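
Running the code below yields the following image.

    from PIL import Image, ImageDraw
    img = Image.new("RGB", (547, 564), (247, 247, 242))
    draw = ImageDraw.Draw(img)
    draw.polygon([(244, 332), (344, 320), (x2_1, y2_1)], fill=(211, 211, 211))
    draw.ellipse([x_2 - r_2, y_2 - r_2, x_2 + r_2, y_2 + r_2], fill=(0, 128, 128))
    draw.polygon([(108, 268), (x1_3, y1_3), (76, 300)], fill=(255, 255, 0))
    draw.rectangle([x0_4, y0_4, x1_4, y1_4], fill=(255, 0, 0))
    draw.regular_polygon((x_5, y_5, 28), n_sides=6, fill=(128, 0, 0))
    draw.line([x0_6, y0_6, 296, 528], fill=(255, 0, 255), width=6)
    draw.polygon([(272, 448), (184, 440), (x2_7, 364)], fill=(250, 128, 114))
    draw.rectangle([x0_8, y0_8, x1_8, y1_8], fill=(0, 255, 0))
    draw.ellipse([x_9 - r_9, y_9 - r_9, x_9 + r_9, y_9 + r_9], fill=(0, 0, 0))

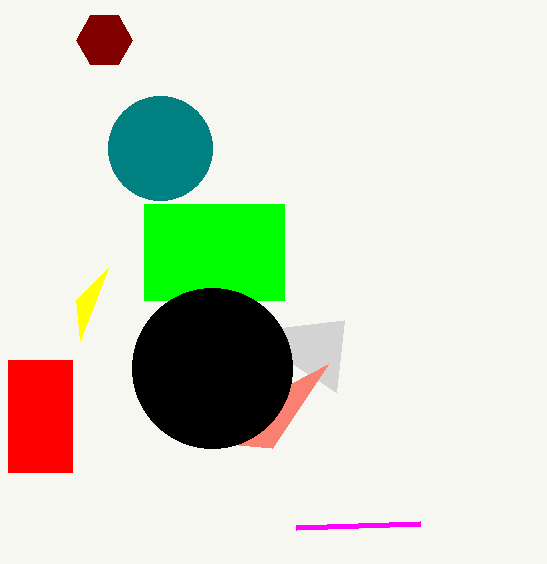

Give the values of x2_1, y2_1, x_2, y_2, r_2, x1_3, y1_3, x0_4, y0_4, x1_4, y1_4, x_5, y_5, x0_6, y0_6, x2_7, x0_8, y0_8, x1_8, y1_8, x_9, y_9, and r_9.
x2_1 = 336, y2_1 = 392, x_2 = 160, y_2 = 148, r_2 = 52, x1_3 = 80, y1_3 = 340, x0_4 = 8, y0_4 = 360, x1_4 = 72, y1_4 = 472, x_5 = 104, y_5 = 40, x0_6 = 420, y0_6 = 524, x2_7 = 328, x0_8 = 144, y0_8 = 204, x1_8 = 284, y1_8 = 300, x_9 = 212, y_9 = 368, r_9 = 80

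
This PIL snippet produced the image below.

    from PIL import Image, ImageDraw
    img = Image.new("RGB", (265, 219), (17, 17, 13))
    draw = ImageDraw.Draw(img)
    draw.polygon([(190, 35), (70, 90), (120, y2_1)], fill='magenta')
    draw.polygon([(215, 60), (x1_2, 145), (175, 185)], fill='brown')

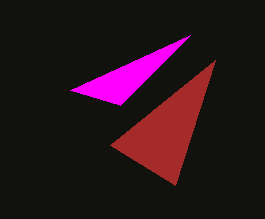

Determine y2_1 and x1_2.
y2_1 = 105; x1_2 = 110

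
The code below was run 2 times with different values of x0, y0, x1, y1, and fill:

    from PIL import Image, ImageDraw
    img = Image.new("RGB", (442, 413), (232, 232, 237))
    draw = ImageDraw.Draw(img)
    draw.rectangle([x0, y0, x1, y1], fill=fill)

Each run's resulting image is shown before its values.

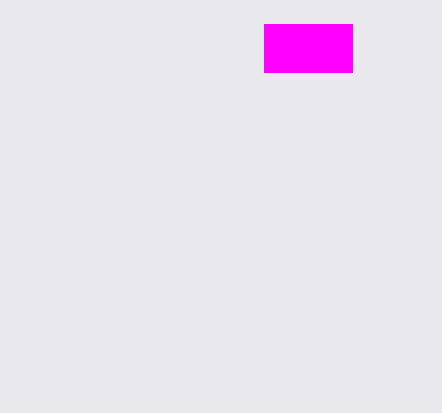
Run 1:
x0 = 264
y0 = 24
x1 = 352
y1 = 72
fill = 'magenta'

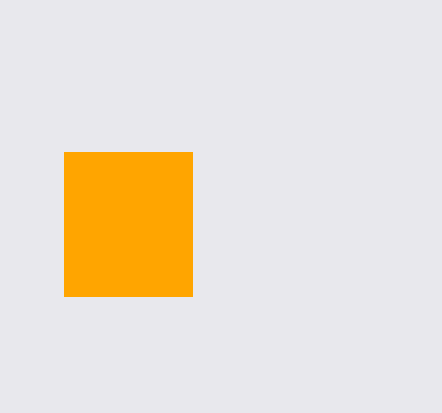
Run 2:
x0 = 64
y0 = 152
x1 = 192
y1 = 296
fill = 'orange'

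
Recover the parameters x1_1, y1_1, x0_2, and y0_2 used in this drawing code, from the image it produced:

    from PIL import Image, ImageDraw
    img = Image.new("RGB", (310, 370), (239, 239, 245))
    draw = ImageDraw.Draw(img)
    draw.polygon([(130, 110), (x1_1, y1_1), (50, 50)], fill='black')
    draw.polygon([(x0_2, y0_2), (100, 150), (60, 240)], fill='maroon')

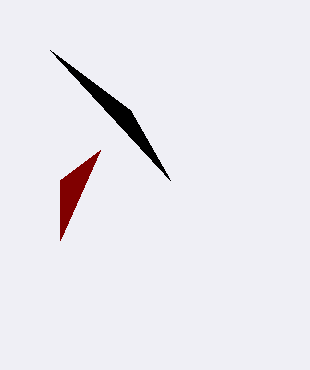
x1_1 = 170; y1_1 = 180; x0_2 = 60; y0_2 = 180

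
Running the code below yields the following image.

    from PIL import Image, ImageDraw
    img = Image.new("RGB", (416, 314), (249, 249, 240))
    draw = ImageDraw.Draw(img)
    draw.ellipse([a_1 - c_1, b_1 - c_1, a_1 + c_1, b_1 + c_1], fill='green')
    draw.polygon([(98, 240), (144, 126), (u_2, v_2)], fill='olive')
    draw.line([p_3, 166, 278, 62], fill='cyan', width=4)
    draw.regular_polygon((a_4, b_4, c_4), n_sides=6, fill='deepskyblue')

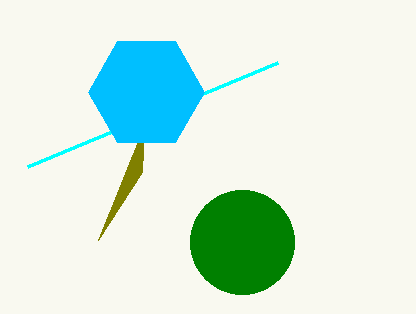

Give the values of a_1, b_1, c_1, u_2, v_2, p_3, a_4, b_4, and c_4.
a_1 = 242
b_1 = 242
c_1 = 52
u_2 = 142
v_2 = 172
p_3 = 28
a_4 = 146
b_4 = 92
c_4 = 58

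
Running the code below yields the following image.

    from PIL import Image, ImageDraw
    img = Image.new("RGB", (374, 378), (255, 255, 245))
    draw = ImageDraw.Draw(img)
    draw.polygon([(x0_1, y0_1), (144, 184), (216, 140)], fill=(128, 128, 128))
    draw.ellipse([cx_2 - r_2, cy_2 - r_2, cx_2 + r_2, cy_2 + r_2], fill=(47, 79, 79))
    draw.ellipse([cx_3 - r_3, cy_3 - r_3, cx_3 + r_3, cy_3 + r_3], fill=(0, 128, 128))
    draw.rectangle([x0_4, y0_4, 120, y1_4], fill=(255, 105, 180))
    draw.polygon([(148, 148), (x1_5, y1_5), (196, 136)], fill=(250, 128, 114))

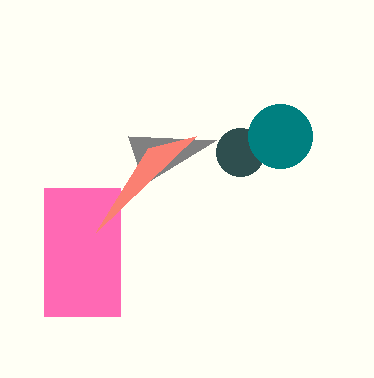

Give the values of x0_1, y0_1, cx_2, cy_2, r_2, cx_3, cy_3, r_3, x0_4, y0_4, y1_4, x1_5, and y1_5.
x0_1 = 128; y0_1 = 136; cx_2 = 240; cy_2 = 152; r_2 = 24; cx_3 = 280; cy_3 = 136; r_3 = 32; x0_4 = 44; y0_4 = 188; y1_4 = 316; x1_5 = 96; y1_5 = 232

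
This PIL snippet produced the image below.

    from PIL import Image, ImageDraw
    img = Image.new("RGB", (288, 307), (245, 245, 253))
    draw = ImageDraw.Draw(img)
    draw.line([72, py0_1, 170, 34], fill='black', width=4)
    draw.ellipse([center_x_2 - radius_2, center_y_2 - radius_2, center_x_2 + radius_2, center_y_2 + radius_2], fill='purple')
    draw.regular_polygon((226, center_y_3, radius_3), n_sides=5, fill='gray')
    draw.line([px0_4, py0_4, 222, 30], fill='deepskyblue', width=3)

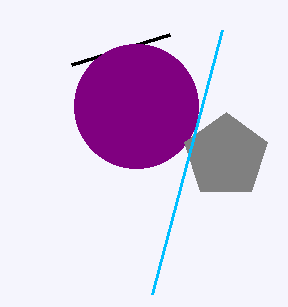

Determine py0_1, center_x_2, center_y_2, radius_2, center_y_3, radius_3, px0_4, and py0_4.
py0_1 = 64; center_x_2 = 136; center_y_2 = 106; radius_2 = 62; center_y_3 = 156; radius_3 = 44; px0_4 = 152; py0_4 = 294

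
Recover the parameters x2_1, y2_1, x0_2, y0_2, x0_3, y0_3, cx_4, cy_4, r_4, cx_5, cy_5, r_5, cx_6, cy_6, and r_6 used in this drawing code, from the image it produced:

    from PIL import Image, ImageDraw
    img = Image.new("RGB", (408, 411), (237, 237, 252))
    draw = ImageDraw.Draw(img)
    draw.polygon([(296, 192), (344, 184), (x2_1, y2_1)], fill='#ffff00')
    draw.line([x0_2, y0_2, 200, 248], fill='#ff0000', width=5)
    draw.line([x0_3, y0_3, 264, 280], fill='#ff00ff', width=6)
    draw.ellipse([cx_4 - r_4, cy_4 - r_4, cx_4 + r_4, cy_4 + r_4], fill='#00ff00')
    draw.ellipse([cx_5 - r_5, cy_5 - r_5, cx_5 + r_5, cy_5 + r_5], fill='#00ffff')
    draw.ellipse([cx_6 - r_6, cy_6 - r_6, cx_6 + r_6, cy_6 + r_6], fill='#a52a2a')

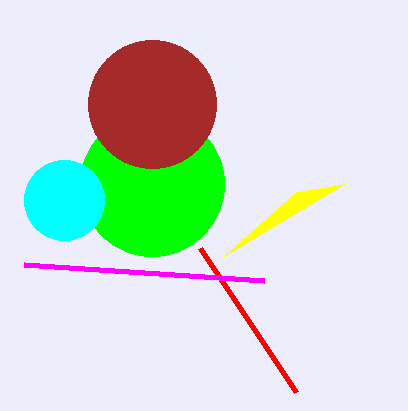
x2_1 = 224; y2_1 = 256; x0_2 = 296; y0_2 = 392; x0_3 = 24; y0_3 = 264; cx_4 = 152; cy_4 = 184; r_4 = 72; cx_5 = 64; cy_5 = 200; r_5 = 40; cx_6 = 152; cy_6 = 104; r_6 = 64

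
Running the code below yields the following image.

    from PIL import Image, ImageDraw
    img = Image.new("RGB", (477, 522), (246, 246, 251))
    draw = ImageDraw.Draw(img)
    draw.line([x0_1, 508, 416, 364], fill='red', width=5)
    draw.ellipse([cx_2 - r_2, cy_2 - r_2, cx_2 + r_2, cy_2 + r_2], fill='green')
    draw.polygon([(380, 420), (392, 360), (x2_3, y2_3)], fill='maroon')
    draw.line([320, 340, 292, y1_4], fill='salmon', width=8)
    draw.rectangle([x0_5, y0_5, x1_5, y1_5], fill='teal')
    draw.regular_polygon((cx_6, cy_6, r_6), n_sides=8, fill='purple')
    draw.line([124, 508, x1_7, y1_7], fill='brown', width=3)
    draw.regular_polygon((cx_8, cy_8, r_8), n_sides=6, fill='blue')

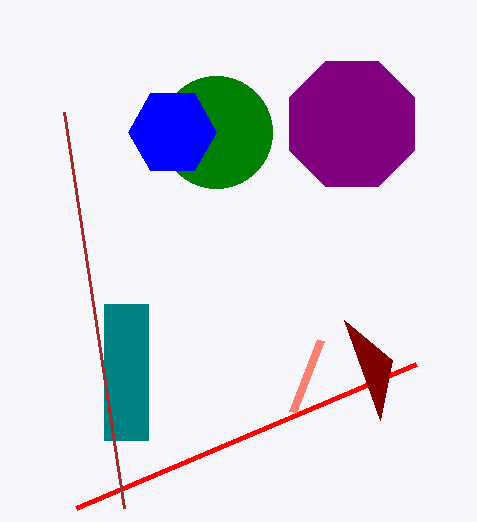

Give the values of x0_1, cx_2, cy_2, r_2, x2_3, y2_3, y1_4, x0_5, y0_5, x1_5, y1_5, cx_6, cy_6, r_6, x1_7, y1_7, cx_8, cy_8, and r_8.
x0_1 = 76
cx_2 = 216
cy_2 = 132
r_2 = 56
x2_3 = 344
y2_3 = 320
y1_4 = 412
x0_5 = 104
y0_5 = 304
x1_5 = 148
y1_5 = 440
cx_6 = 352
cy_6 = 124
r_6 = 68
x1_7 = 64
y1_7 = 112
cx_8 = 172
cy_8 = 132
r_8 = 44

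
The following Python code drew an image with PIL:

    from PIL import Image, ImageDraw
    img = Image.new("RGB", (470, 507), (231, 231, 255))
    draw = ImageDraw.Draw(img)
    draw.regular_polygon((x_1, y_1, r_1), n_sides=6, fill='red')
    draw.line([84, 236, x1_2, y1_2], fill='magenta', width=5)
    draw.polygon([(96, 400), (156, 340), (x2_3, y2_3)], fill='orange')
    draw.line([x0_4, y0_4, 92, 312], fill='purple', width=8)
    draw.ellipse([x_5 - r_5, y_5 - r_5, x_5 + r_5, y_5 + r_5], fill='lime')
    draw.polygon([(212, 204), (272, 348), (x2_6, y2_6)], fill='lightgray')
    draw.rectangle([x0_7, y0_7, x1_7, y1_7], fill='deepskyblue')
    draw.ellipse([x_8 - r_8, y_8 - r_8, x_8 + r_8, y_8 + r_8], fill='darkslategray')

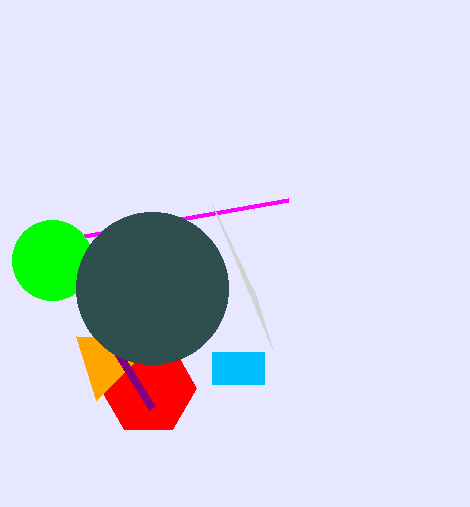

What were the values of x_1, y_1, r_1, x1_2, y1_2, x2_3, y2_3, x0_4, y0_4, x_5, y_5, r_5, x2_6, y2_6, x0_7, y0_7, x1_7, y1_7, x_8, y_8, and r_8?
x_1 = 148
y_1 = 388
r_1 = 48
x1_2 = 288
y1_2 = 200
x2_3 = 76
y2_3 = 336
x0_4 = 152
y0_4 = 408
x_5 = 52
y_5 = 260
r_5 = 40
x2_6 = 256
y2_6 = 296
x0_7 = 212
y0_7 = 352
x1_7 = 264
y1_7 = 384
x_8 = 152
y_8 = 288
r_8 = 76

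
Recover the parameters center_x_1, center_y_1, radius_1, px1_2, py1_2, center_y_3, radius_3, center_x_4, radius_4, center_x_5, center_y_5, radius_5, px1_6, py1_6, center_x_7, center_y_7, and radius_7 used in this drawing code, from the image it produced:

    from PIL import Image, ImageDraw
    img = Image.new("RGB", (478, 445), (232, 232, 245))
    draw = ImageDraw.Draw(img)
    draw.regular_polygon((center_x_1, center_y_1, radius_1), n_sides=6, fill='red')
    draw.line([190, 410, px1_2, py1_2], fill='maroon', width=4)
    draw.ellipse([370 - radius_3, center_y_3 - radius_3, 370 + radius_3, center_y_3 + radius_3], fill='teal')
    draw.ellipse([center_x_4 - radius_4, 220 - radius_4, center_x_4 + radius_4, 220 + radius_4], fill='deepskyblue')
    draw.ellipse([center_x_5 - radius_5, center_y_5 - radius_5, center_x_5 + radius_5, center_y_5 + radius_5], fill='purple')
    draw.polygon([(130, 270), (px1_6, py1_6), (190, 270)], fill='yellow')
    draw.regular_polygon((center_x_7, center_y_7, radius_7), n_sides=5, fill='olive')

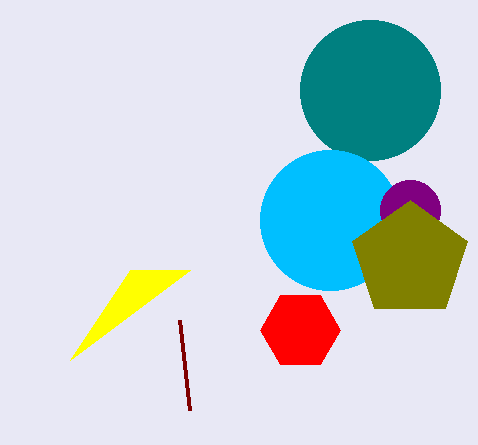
center_x_1 = 300; center_y_1 = 330; radius_1 = 40; px1_2 = 180; py1_2 = 320; center_y_3 = 90; radius_3 = 70; center_x_4 = 330; radius_4 = 70; center_x_5 = 410; center_y_5 = 210; radius_5 = 30; px1_6 = 70; py1_6 = 360; center_x_7 = 410; center_y_7 = 260; radius_7 = 60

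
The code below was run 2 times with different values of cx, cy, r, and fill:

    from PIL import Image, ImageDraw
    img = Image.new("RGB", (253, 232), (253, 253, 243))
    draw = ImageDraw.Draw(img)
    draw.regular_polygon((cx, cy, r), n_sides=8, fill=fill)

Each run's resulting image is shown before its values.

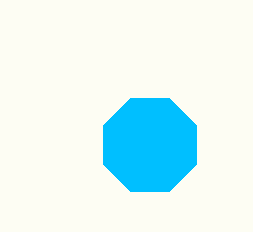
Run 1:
cx = 150; cy = 145; r = 50; fill = 'deepskyblue'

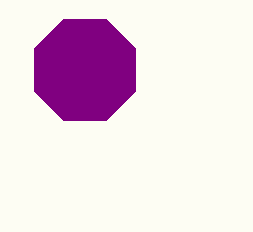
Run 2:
cx = 85; cy = 70; r = 55; fill = 'purple'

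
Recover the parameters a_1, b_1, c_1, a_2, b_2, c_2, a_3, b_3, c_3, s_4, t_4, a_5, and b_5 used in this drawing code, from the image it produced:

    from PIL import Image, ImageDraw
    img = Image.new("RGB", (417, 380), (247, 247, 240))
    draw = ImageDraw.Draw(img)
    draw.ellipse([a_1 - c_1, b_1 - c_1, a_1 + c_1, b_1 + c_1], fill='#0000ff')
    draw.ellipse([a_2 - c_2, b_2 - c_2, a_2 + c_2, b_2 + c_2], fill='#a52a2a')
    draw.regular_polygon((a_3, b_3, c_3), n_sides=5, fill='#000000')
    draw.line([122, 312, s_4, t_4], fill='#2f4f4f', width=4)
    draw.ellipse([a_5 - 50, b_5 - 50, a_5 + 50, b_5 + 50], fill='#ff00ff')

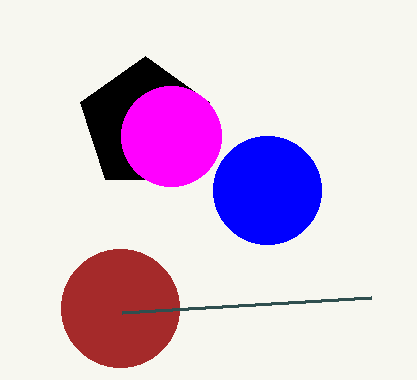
a_1 = 267, b_1 = 190, c_1 = 54, a_2 = 120, b_2 = 308, c_2 = 59, a_3 = 145, b_3 = 124, c_3 = 68, s_4 = 371, t_4 = 297, a_5 = 171, b_5 = 136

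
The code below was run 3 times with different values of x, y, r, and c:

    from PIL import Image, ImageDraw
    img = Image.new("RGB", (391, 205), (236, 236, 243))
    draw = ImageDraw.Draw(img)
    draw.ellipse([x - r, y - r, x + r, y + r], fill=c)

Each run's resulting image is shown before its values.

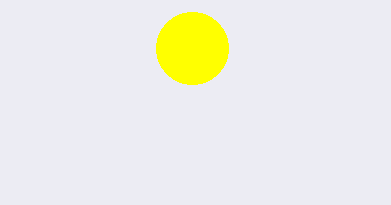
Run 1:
x = 192, y = 48, r = 36, c = 'yellow'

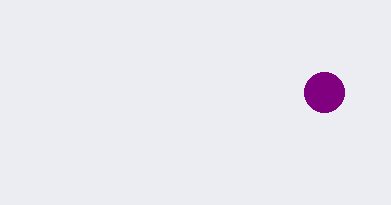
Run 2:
x = 324
y = 92
r = 20
c = 'purple'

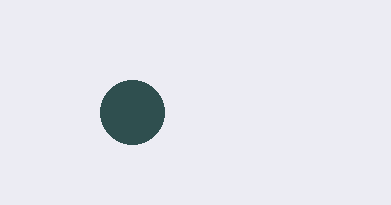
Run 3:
x = 132, y = 112, r = 32, c = 'darkslategray'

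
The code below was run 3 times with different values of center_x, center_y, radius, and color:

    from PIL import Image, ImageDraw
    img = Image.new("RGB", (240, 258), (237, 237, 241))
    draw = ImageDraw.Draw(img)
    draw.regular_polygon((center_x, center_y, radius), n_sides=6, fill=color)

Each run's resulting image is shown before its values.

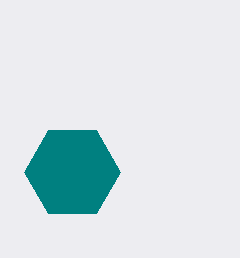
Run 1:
center_x = 72; center_y = 172; radius = 48; color = 'teal'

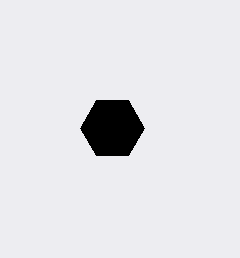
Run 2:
center_x = 112
center_y = 128
radius = 32
color = 'black'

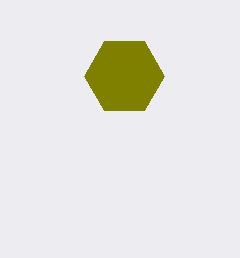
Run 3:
center_x = 124
center_y = 76
radius = 40
color = 'olive'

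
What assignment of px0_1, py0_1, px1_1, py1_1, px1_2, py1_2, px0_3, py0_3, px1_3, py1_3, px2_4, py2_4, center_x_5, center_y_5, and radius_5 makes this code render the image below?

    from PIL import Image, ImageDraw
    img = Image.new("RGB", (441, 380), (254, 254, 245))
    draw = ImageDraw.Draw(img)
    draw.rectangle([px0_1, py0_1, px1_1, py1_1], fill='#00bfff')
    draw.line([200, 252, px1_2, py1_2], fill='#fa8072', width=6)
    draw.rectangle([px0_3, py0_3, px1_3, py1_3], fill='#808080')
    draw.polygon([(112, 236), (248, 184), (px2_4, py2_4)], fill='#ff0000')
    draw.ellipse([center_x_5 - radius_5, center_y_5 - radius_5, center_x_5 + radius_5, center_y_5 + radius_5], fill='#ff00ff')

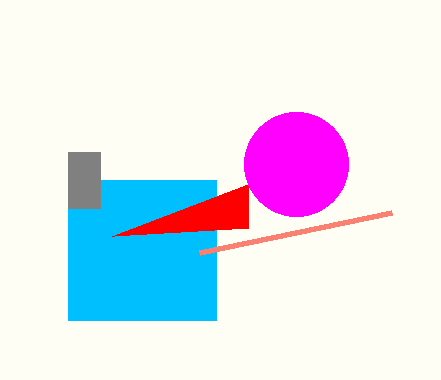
px0_1 = 68
py0_1 = 180
px1_1 = 216
py1_1 = 320
px1_2 = 392
py1_2 = 212
px0_3 = 68
py0_3 = 152
px1_3 = 100
py1_3 = 208
px2_4 = 248
py2_4 = 228
center_x_5 = 296
center_y_5 = 164
radius_5 = 52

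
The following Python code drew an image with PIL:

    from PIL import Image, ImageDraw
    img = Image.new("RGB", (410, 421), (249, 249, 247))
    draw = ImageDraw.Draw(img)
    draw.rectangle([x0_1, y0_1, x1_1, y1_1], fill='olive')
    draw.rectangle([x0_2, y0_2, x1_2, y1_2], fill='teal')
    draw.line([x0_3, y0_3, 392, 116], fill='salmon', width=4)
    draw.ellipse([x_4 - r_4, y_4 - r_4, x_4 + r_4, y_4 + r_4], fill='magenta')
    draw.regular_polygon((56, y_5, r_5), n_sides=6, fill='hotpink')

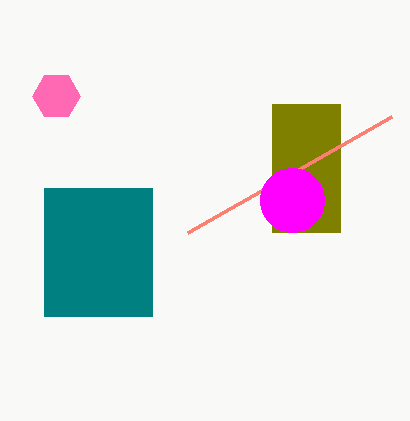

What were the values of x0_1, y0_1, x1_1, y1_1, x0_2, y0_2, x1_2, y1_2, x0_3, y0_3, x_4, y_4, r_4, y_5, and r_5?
x0_1 = 272, y0_1 = 104, x1_1 = 340, y1_1 = 232, x0_2 = 44, y0_2 = 188, x1_2 = 152, y1_2 = 316, x0_3 = 188, y0_3 = 232, x_4 = 292, y_4 = 200, r_4 = 32, y_5 = 96, r_5 = 24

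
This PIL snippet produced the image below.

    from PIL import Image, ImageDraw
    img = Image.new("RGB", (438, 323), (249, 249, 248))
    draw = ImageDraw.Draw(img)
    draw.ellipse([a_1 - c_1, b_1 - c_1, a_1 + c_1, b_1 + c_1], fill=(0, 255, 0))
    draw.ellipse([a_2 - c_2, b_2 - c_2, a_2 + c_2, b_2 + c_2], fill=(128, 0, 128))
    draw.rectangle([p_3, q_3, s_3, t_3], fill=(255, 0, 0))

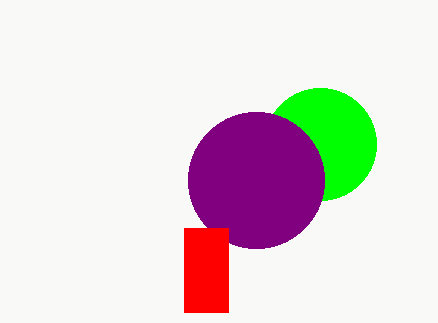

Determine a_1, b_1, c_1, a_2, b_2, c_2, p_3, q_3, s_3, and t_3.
a_1 = 320; b_1 = 144; c_1 = 56; a_2 = 256; b_2 = 180; c_2 = 68; p_3 = 184; q_3 = 228; s_3 = 228; t_3 = 312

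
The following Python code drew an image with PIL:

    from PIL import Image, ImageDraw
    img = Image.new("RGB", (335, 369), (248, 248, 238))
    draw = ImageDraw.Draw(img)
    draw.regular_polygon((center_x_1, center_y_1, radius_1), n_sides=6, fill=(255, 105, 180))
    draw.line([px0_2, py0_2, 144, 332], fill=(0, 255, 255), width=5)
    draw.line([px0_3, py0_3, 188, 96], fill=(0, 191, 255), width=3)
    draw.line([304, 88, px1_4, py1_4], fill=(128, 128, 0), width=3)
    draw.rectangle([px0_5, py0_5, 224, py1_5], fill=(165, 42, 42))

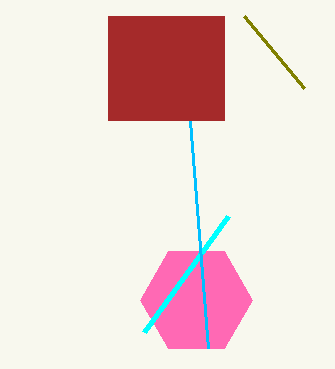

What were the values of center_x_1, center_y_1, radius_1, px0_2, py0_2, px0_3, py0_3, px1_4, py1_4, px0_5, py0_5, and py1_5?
center_x_1 = 196, center_y_1 = 300, radius_1 = 56, px0_2 = 228, py0_2 = 216, px0_3 = 208, py0_3 = 348, px1_4 = 244, py1_4 = 16, px0_5 = 108, py0_5 = 16, py1_5 = 120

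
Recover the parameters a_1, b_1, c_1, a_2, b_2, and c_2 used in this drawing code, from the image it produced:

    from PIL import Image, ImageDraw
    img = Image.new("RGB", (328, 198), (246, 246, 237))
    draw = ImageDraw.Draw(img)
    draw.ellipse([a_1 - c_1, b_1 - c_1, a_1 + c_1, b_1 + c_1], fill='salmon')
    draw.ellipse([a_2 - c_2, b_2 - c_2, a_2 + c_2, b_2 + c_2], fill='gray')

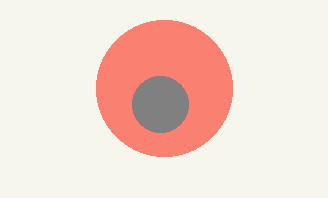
a_1 = 164, b_1 = 88, c_1 = 68, a_2 = 160, b_2 = 104, c_2 = 28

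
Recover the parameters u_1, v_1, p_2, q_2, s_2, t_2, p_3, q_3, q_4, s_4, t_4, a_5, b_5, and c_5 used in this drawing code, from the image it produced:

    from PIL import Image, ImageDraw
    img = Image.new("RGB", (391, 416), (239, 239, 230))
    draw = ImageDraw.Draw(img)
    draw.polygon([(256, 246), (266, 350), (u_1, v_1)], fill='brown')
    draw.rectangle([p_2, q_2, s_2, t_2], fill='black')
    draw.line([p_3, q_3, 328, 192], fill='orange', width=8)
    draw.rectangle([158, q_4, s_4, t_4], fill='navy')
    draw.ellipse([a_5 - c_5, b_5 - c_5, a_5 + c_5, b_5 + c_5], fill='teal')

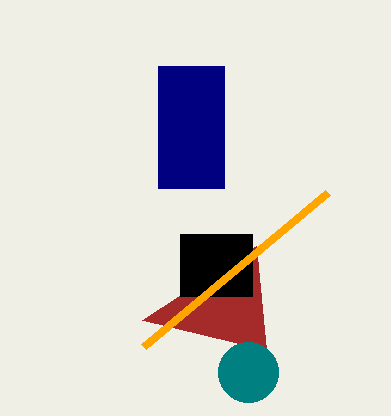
u_1 = 142
v_1 = 320
p_2 = 180
q_2 = 234
s_2 = 252
t_2 = 296
p_3 = 144
q_3 = 346
q_4 = 66
s_4 = 224
t_4 = 188
a_5 = 248
b_5 = 372
c_5 = 30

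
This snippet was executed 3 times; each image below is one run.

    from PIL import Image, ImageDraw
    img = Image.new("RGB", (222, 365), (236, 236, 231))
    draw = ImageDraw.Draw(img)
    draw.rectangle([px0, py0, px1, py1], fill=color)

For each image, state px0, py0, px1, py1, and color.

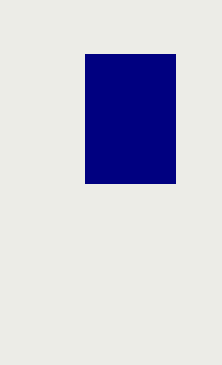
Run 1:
px0 = 85
py0 = 54
px1 = 175
py1 = 183
color = 'navy'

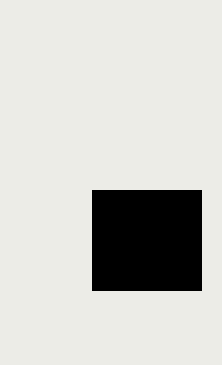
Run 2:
px0 = 92; py0 = 190; px1 = 201; py1 = 290; color = 'black'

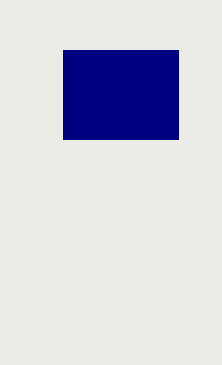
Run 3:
px0 = 63; py0 = 50; px1 = 178; py1 = 139; color = 'navy'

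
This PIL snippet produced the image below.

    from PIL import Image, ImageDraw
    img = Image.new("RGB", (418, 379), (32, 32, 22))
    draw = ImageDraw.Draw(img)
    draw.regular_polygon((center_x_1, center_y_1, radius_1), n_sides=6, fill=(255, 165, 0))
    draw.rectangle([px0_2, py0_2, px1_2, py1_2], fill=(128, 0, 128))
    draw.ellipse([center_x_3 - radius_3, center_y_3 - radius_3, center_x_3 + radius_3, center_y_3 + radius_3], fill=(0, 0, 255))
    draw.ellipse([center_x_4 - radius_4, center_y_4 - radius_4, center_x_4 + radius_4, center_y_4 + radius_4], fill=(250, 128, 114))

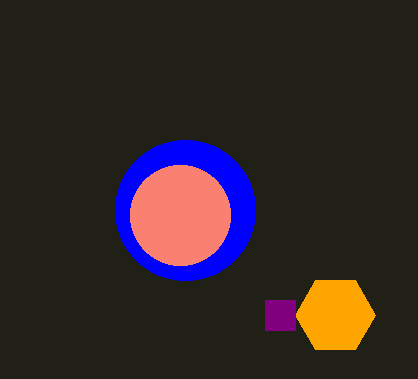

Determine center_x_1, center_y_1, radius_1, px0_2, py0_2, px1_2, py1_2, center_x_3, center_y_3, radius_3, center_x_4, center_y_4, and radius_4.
center_x_1 = 335, center_y_1 = 315, radius_1 = 40, px0_2 = 265, py0_2 = 300, px1_2 = 295, py1_2 = 330, center_x_3 = 185, center_y_3 = 210, radius_3 = 70, center_x_4 = 180, center_y_4 = 215, radius_4 = 50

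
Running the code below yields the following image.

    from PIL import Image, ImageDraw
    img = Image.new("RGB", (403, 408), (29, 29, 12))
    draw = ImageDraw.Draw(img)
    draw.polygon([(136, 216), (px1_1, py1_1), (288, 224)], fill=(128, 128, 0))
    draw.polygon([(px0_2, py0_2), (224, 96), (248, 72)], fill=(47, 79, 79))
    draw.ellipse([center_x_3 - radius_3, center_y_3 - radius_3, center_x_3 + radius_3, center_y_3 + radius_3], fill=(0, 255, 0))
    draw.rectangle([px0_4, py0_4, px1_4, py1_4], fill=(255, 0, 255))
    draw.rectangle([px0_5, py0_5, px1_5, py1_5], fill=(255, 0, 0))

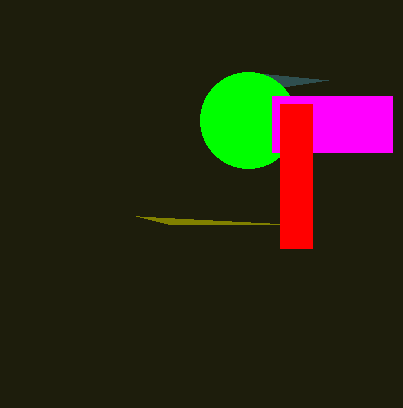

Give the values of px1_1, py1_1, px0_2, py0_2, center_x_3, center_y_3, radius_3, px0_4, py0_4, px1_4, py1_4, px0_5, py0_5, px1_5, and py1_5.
px1_1 = 168
py1_1 = 224
px0_2 = 328
py0_2 = 80
center_x_3 = 248
center_y_3 = 120
radius_3 = 48
px0_4 = 272
py0_4 = 96
px1_4 = 392
py1_4 = 152
px0_5 = 280
py0_5 = 104
px1_5 = 312
py1_5 = 248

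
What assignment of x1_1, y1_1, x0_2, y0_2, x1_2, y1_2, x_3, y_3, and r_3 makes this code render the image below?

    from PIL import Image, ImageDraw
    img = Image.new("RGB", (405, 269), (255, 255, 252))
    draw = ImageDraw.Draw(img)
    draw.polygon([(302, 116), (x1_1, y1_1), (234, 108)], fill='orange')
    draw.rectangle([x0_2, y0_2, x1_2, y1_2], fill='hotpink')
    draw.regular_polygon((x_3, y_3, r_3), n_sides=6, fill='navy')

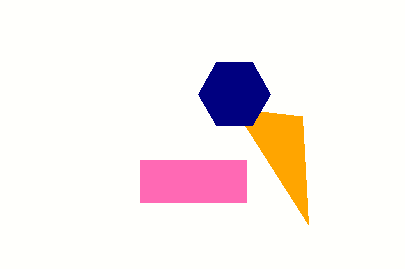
x1_1 = 308, y1_1 = 224, x0_2 = 140, y0_2 = 160, x1_2 = 246, y1_2 = 202, x_3 = 234, y_3 = 94, r_3 = 36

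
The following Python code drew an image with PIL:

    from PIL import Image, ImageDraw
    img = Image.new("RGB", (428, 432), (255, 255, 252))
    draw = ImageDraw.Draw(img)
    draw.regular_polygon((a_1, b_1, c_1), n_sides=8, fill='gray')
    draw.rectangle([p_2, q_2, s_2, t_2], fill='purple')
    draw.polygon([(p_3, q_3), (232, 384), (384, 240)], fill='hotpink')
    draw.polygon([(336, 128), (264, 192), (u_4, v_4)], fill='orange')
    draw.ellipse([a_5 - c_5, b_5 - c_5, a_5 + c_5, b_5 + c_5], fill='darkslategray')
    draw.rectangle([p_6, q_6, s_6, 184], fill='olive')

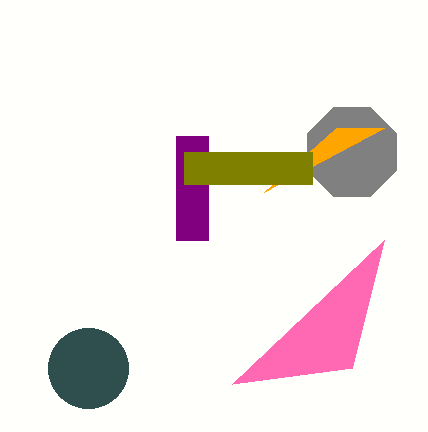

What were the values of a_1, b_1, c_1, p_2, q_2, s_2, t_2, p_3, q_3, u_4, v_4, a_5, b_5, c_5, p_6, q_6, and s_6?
a_1 = 352
b_1 = 152
c_1 = 48
p_2 = 176
q_2 = 136
s_2 = 208
t_2 = 240
p_3 = 352
q_3 = 368
u_4 = 384
v_4 = 128
a_5 = 88
b_5 = 368
c_5 = 40
p_6 = 184
q_6 = 152
s_6 = 312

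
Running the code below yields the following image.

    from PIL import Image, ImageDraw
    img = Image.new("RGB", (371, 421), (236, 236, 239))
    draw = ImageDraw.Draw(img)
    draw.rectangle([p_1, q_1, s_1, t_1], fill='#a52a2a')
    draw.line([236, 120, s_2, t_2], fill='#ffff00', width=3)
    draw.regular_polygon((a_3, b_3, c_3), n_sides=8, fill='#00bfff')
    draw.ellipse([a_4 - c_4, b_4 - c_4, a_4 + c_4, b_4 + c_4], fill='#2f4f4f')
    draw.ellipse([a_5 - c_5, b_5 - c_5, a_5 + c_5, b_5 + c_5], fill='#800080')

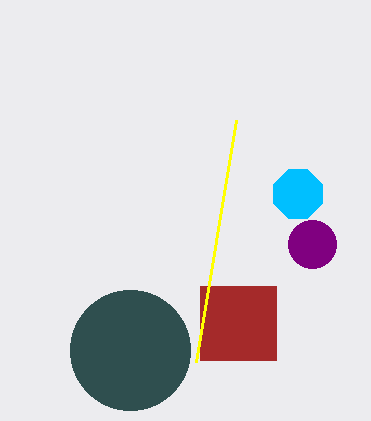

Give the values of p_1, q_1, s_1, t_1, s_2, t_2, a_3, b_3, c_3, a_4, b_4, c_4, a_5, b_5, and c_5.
p_1 = 200; q_1 = 286; s_1 = 276; t_1 = 360; s_2 = 196; t_2 = 362; a_3 = 298; b_3 = 194; c_3 = 26; a_4 = 130; b_4 = 350; c_4 = 60; a_5 = 312; b_5 = 244; c_5 = 24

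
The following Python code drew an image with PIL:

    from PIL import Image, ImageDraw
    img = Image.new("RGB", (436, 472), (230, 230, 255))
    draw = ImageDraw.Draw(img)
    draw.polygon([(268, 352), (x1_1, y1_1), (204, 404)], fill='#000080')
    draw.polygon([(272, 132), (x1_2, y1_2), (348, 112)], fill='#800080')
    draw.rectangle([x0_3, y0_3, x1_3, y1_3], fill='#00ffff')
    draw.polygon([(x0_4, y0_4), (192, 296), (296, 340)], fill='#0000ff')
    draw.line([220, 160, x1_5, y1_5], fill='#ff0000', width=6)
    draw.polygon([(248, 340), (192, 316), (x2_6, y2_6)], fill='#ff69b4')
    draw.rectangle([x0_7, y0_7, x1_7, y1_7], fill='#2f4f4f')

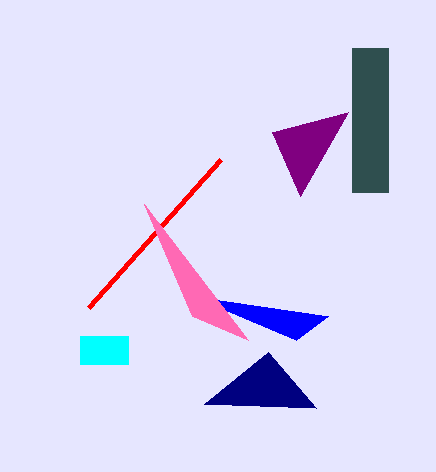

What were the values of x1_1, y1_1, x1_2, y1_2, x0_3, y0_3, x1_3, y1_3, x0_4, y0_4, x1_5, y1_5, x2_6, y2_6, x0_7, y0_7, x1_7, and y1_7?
x1_1 = 316
y1_1 = 408
x1_2 = 300
y1_2 = 196
x0_3 = 80
y0_3 = 336
x1_3 = 128
y1_3 = 364
x0_4 = 328
y0_4 = 316
x1_5 = 88
y1_5 = 308
x2_6 = 144
y2_6 = 204
x0_7 = 352
y0_7 = 48
x1_7 = 388
y1_7 = 192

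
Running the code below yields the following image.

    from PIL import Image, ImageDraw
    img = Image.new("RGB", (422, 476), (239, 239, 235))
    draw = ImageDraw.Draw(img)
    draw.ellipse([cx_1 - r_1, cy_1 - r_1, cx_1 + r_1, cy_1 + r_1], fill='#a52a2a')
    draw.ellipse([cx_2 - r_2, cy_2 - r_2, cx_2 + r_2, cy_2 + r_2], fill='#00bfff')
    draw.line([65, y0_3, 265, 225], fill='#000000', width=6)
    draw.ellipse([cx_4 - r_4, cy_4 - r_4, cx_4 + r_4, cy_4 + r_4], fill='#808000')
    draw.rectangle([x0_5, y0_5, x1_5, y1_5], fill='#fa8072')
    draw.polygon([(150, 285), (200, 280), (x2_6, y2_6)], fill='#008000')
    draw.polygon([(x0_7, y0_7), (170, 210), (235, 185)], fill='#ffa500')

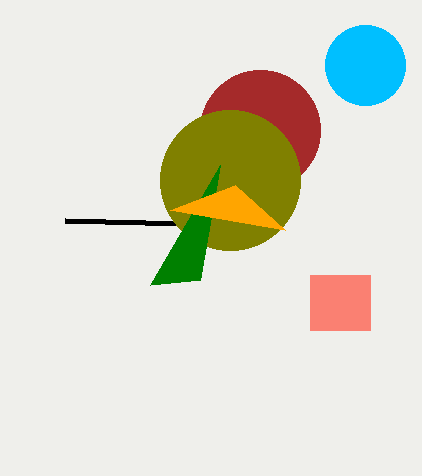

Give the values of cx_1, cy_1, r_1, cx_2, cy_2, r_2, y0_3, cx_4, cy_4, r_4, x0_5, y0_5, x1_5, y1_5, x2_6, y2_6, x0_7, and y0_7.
cx_1 = 260
cy_1 = 130
r_1 = 60
cx_2 = 365
cy_2 = 65
r_2 = 40
y0_3 = 220
cx_4 = 230
cy_4 = 180
r_4 = 70
x0_5 = 310
y0_5 = 275
x1_5 = 370
y1_5 = 330
x2_6 = 220
y2_6 = 165
x0_7 = 285
y0_7 = 230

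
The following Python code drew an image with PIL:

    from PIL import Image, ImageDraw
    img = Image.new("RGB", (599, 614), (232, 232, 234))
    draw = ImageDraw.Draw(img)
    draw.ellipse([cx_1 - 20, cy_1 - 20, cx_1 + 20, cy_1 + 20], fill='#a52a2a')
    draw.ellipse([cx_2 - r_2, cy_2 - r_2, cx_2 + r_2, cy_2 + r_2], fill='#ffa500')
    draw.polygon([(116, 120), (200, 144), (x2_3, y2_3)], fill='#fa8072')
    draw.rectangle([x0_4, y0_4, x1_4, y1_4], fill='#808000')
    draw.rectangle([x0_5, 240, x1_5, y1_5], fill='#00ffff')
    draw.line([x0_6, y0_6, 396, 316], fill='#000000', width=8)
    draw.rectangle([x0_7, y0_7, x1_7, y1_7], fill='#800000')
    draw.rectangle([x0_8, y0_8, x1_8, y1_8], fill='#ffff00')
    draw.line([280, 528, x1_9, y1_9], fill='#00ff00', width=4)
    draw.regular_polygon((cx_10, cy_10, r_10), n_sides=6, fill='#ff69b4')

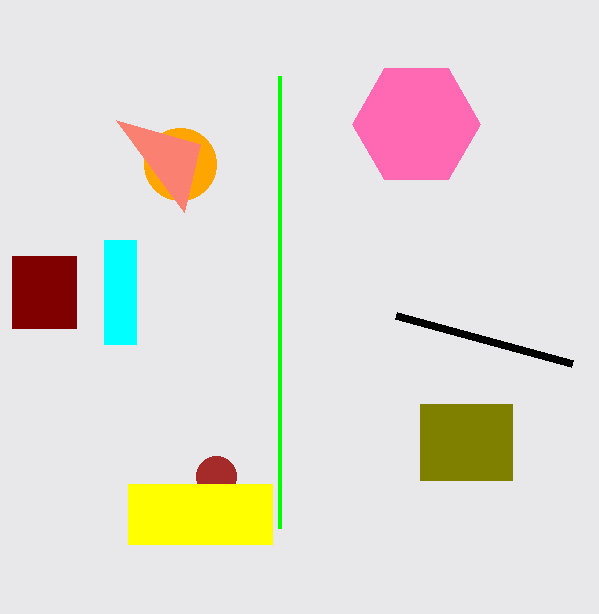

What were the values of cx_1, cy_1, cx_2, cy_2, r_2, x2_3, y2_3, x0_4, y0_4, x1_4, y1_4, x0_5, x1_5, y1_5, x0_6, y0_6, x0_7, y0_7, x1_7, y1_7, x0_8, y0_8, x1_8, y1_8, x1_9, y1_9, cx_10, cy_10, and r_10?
cx_1 = 216
cy_1 = 476
cx_2 = 180
cy_2 = 164
r_2 = 36
x2_3 = 184
y2_3 = 212
x0_4 = 420
y0_4 = 404
x1_4 = 512
y1_4 = 480
x0_5 = 104
x1_5 = 136
y1_5 = 344
x0_6 = 572
y0_6 = 364
x0_7 = 12
y0_7 = 256
x1_7 = 76
y1_7 = 328
x0_8 = 128
y0_8 = 484
x1_8 = 272
y1_8 = 544
x1_9 = 280
y1_9 = 76
cx_10 = 416
cy_10 = 124
r_10 = 64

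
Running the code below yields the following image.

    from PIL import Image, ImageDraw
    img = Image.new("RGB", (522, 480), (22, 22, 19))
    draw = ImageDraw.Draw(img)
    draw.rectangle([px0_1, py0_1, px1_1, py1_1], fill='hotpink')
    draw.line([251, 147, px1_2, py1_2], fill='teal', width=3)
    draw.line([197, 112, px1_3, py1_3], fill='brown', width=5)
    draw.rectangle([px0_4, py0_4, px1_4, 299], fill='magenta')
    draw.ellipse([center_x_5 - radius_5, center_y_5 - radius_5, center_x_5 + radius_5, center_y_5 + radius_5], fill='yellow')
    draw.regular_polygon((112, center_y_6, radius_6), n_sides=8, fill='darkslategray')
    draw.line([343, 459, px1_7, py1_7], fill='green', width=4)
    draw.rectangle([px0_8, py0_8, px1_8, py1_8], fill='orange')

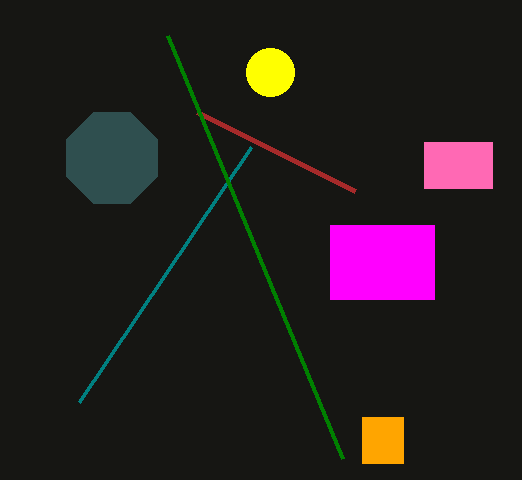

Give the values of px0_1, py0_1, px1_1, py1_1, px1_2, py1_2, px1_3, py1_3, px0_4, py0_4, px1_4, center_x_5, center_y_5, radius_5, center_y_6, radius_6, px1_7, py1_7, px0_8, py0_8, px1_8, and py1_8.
px0_1 = 424; py0_1 = 142; px1_1 = 492; py1_1 = 188; px1_2 = 79; py1_2 = 402; px1_3 = 355; py1_3 = 191; px0_4 = 330; py0_4 = 225; px1_4 = 434; center_x_5 = 270; center_y_5 = 72; radius_5 = 24; center_y_6 = 158; radius_6 = 49; px1_7 = 168; py1_7 = 36; px0_8 = 362; py0_8 = 417; px1_8 = 403; py1_8 = 463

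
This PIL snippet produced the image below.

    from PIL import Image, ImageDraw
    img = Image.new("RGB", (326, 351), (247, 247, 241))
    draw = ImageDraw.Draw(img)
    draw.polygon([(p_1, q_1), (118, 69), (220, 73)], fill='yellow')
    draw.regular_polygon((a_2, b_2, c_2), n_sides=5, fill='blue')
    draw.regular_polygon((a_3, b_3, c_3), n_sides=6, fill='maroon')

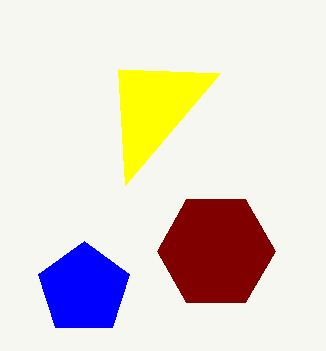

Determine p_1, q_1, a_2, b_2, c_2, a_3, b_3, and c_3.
p_1 = 125; q_1 = 185; a_2 = 84; b_2 = 289; c_2 = 48; a_3 = 216; b_3 = 251; c_3 = 59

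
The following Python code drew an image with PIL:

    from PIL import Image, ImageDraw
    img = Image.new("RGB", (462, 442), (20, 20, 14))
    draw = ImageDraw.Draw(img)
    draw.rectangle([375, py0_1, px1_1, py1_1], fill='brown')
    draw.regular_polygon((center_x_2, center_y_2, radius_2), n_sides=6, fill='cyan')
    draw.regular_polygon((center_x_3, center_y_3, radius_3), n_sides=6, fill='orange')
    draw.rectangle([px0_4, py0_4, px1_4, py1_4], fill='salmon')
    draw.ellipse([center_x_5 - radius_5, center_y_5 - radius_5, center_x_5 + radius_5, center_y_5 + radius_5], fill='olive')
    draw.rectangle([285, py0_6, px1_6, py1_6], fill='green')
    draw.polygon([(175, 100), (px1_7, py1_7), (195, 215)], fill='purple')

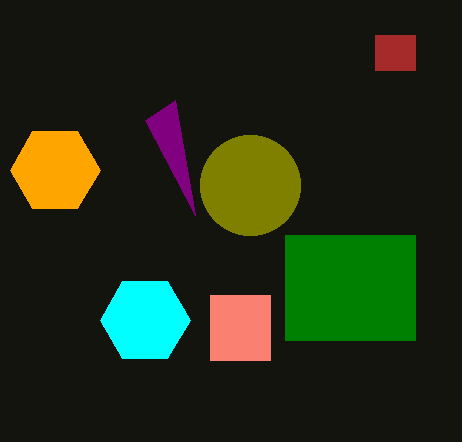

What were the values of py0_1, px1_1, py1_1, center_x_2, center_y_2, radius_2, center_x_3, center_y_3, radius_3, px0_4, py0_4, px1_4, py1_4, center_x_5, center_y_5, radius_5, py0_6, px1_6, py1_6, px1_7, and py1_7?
py0_1 = 35
px1_1 = 415
py1_1 = 70
center_x_2 = 145
center_y_2 = 320
radius_2 = 45
center_x_3 = 55
center_y_3 = 170
radius_3 = 45
px0_4 = 210
py0_4 = 295
px1_4 = 270
py1_4 = 360
center_x_5 = 250
center_y_5 = 185
radius_5 = 50
py0_6 = 235
px1_6 = 415
py1_6 = 340
px1_7 = 145
py1_7 = 120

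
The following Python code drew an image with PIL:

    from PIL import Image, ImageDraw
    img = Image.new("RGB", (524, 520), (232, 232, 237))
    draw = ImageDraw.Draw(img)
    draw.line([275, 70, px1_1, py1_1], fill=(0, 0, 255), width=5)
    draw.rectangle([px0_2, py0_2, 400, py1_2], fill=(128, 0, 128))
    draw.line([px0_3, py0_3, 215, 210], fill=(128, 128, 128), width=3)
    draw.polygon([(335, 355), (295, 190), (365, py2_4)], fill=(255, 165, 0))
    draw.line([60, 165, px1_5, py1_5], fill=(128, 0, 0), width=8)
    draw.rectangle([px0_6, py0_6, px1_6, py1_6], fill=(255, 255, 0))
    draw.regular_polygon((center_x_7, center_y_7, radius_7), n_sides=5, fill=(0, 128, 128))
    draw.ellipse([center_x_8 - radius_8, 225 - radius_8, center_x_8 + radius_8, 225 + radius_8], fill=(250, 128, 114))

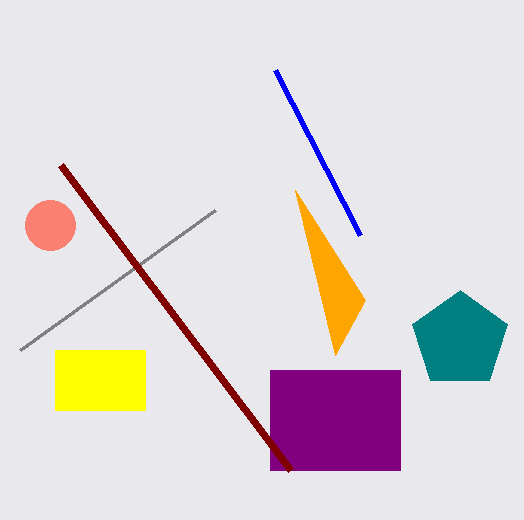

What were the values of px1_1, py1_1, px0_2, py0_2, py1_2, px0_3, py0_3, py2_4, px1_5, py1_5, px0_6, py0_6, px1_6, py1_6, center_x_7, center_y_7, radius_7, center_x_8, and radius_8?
px1_1 = 360
py1_1 = 235
px0_2 = 270
py0_2 = 370
py1_2 = 470
px0_3 = 20
py0_3 = 350
py2_4 = 300
px1_5 = 290
py1_5 = 470
px0_6 = 55
py0_6 = 350
px1_6 = 145
py1_6 = 410
center_x_7 = 460
center_y_7 = 340
radius_7 = 50
center_x_8 = 50
radius_8 = 25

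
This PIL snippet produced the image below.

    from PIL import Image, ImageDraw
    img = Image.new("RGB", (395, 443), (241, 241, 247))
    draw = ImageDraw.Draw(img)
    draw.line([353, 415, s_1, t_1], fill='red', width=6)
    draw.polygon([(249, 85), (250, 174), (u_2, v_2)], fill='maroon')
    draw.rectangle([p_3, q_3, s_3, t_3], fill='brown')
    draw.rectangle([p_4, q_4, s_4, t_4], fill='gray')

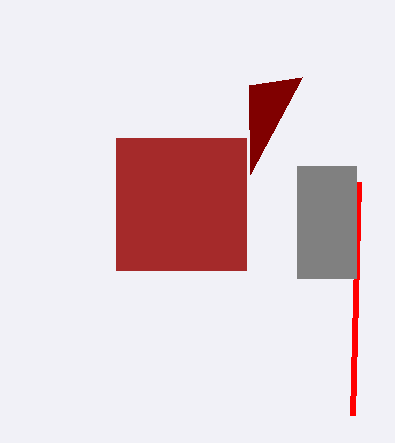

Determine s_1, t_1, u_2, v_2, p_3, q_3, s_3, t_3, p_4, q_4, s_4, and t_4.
s_1 = 359, t_1 = 182, u_2 = 302, v_2 = 77, p_3 = 116, q_3 = 138, s_3 = 246, t_3 = 270, p_4 = 297, q_4 = 166, s_4 = 356, t_4 = 278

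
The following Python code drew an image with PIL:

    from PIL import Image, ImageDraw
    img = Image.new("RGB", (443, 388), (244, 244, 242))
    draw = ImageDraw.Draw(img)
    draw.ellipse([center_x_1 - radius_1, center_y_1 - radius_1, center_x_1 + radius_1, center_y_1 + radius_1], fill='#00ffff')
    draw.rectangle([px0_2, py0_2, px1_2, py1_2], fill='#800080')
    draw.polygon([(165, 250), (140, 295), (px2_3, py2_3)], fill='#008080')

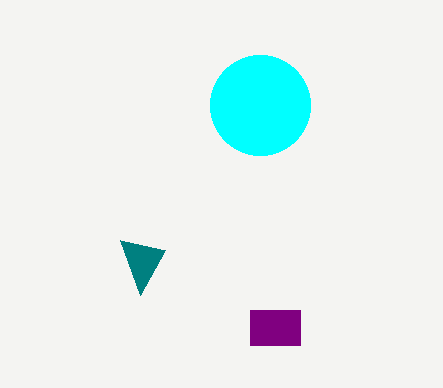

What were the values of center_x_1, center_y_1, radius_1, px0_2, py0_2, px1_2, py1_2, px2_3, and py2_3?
center_x_1 = 260, center_y_1 = 105, radius_1 = 50, px0_2 = 250, py0_2 = 310, px1_2 = 300, py1_2 = 345, px2_3 = 120, py2_3 = 240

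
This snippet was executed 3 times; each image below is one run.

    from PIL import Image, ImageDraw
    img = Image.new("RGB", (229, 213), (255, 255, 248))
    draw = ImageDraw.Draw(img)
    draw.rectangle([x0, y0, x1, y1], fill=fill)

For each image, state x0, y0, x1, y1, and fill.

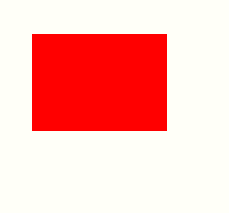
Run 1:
x0 = 32; y0 = 34; x1 = 166; y1 = 130; fill = 'red'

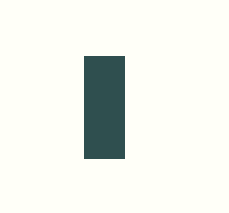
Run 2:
x0 = 84, y0 = 56, x1 = 124, y1 = 158, fill = 'darkslategray'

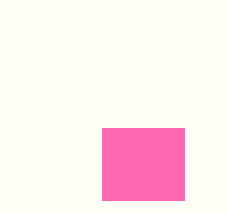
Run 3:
x0 = 102, y0 = 128, x1 = 184, y1 = 200, fill = 'hotpink'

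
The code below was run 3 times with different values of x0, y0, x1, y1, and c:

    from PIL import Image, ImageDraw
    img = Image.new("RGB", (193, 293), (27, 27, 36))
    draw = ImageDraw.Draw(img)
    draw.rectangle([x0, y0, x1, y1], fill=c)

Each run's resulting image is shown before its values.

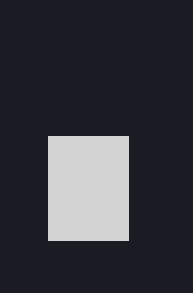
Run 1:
x0 = 48, y0 = 136, x1 = 128, y1 = 240, c = 'lightgray'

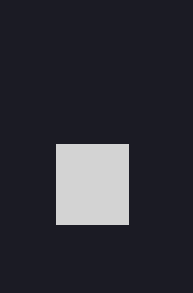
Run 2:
x0 = 56; y0 = 144; x1 = 128; y1 = 224; c = 'lightgray'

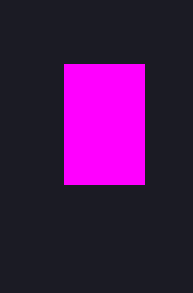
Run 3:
x0 = 64
y0 = 64
x1 = 144
y1 = 184
c = 'magenta'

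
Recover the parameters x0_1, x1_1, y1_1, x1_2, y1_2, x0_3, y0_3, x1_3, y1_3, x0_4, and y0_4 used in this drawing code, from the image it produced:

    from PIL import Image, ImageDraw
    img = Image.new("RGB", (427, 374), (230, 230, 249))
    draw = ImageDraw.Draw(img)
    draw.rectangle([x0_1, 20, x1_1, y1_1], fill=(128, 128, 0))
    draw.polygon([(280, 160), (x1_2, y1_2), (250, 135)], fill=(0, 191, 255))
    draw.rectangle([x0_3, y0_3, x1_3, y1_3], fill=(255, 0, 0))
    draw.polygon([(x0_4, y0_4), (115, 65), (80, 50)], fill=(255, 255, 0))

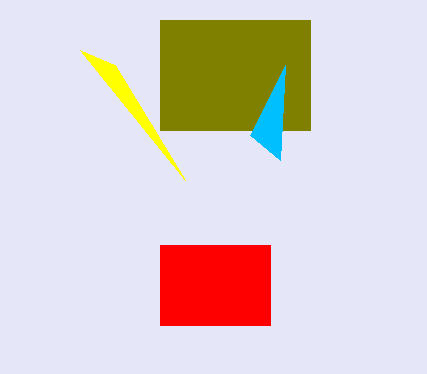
x0_1 = 160, x1_1 = 310, y1_1 = 130, x1_2 = 285, y1_2 = 65, x0_3 = 160, y0_3 = 245, x1_3 = 270, y1_3 = 325, x0_4 = 185, y0_4 = 180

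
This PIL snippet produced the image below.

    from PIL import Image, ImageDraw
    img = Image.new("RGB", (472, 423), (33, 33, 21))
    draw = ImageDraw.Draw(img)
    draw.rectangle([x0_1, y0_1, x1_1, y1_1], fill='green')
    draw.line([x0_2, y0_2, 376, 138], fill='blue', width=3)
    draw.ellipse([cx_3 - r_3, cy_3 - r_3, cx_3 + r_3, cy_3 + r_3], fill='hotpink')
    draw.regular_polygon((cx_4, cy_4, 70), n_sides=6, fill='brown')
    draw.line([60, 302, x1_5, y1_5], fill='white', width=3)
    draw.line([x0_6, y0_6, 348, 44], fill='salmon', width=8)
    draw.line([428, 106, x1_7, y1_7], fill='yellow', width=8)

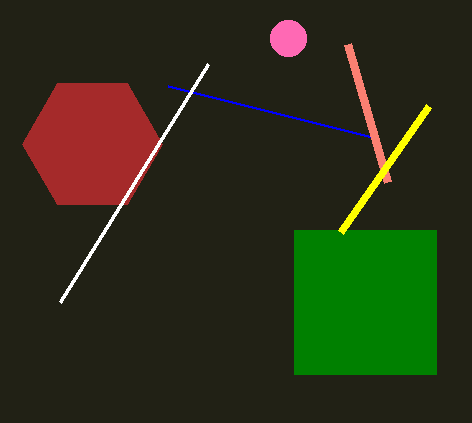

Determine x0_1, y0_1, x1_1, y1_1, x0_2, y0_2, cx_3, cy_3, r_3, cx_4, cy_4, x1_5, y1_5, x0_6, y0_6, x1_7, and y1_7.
x0_1 = 294
y0_1 = 230
x1_1 = 436
y1_1 = 374
x0_2 = 168
y0_2 = 86
cx_3 = 288
cy_3 = 38
r_3 = 18
cx_4 = 92
cy_4 = 144
x1_5 = 208
y1_5 = 64
x0_6 = 388
y0_6 = 182
x1_7 = 340
y1_7 = 232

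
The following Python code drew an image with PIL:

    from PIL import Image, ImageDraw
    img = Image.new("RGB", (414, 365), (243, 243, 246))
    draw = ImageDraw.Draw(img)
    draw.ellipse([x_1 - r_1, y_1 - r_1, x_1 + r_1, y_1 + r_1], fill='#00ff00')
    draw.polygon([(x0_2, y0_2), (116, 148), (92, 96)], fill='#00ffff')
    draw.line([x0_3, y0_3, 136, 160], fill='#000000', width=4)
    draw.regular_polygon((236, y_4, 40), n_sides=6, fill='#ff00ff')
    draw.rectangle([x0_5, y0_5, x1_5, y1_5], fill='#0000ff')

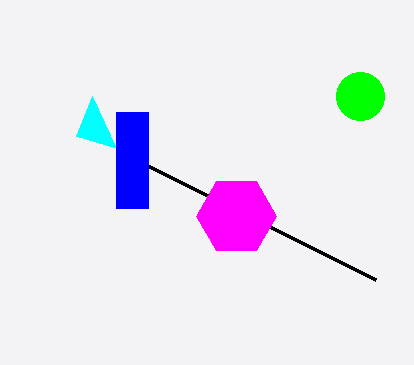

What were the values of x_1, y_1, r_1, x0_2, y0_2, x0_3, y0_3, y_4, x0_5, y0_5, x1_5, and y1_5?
x_1 = 360; y_1 = 96; r_1 = 24; x0_2 = 76; y0_2 = 136; x0_3 = 376; y0_3 = 280; y_4 = 216; x0_5 = 116; y0_5 = 112; x1_5 = 148; y1_5 = 208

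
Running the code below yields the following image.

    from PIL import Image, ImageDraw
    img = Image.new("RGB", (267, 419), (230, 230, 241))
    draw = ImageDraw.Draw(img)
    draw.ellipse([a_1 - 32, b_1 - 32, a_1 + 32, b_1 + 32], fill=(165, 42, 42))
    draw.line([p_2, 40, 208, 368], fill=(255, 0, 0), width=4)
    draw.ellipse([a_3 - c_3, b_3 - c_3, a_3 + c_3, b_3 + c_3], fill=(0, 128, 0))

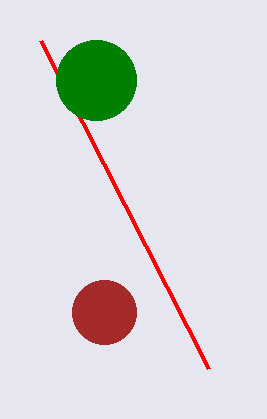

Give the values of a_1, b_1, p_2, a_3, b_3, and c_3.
a_1 = 104, b_1 = 312, p_2 = 40, a_3 = 96, b_3 = 80, c_3 = 40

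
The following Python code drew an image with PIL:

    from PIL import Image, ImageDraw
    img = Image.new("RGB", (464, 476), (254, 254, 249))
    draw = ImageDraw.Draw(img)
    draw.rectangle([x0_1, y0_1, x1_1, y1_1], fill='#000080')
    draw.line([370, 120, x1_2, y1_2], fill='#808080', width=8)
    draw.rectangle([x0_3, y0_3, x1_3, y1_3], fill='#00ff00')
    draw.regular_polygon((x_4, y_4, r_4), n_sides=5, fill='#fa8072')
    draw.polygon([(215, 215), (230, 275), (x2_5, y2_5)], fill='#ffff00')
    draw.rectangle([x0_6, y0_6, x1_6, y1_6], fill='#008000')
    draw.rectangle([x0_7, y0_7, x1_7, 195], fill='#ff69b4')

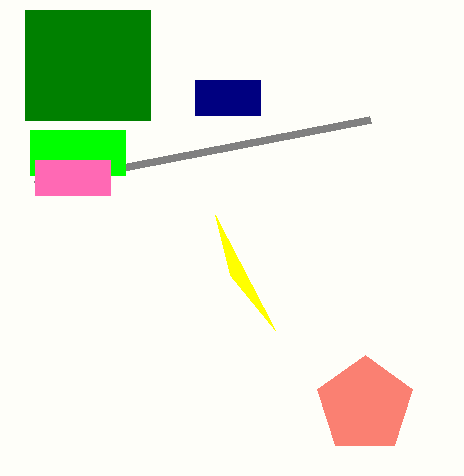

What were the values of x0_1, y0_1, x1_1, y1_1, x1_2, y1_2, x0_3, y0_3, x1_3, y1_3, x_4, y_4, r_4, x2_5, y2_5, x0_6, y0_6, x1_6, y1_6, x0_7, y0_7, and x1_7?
x0_1 = 195
y0_1 = 80
x1_1 = 260
y1_1 = 115
x1_2 = 35
y1_2 = 185
x0_3 = 30
y0_3 = 130
x1_3 = 125
y1_3 = 175
x_4 = 365
y_4 = 405
r_4 = 50
x2_5 = 275
y2_5 = 330
x0_6 = 25
y0_6 = 10
x1_6 = 150
y1_6 = 120
x0_7 = 35
y0_7 = 160
x1_7 = 110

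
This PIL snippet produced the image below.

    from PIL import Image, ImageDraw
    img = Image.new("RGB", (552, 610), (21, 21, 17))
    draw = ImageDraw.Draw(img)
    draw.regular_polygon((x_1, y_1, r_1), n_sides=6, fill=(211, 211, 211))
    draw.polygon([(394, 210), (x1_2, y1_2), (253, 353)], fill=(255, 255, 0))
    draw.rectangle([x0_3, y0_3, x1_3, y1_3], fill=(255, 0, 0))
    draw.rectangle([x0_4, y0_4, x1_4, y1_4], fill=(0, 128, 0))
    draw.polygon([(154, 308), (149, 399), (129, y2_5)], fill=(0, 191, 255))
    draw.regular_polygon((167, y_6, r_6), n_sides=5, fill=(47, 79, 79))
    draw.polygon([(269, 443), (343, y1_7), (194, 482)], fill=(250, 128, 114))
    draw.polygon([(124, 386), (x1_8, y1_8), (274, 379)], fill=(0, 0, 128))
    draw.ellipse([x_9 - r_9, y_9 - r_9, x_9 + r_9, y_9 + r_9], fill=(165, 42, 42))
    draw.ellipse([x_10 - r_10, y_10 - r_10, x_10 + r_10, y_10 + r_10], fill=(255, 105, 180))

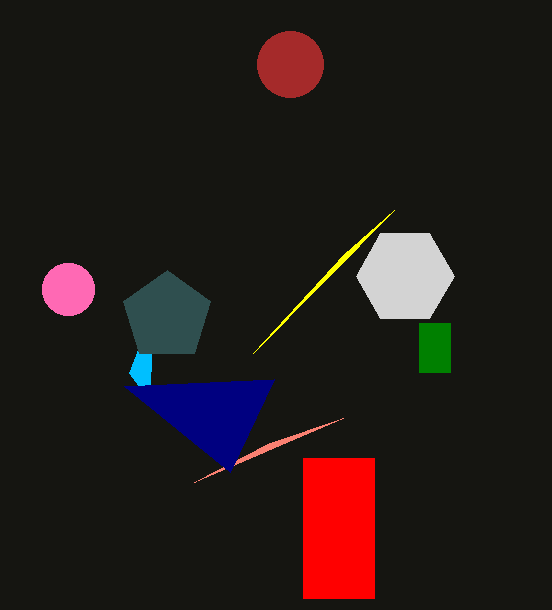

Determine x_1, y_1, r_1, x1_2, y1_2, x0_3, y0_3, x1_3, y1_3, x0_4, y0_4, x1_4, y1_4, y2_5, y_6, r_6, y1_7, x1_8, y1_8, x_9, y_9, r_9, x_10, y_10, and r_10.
x_1 = 405; y_1 = 276; r_1 = 49; x1_2 = 344; y1_2 = 254; x0_3 = 303; y0_3 = 458; x1_3 = 374; y1_3 = 598; x0_4 = 419; y0_4 = 323; x1_4 = 450; y1_4 = 372; y2_5 = 373; y_6 = 316; r_6 = 46; y1_7 = 418; x1_8 = 230; y1_8 = 472; x_9 = 290; y_9 = 64; r_9 = 33; x_10 = 68; y_10 = 289; r_10 = 26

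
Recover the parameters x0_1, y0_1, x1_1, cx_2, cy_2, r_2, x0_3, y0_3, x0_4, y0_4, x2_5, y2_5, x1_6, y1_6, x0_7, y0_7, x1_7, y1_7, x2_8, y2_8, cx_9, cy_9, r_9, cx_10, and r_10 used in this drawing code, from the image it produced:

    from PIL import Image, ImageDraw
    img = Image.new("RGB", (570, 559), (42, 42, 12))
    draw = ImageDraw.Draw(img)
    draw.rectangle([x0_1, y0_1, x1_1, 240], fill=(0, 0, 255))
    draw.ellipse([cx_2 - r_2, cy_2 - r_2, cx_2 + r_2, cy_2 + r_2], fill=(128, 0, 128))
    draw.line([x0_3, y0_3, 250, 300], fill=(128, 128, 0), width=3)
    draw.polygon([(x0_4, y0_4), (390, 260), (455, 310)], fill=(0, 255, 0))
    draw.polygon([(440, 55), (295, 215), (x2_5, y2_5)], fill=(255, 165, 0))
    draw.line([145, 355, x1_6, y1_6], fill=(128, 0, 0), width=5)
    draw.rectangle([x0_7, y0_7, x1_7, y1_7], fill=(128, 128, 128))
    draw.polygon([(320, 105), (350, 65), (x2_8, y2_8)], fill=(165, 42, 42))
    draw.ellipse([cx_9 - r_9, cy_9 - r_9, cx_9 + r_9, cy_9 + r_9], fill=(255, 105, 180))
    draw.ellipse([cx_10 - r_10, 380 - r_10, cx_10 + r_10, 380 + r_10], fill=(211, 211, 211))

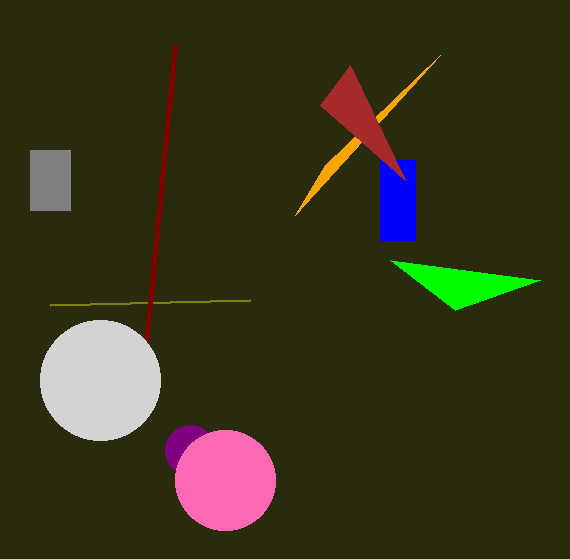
x0_1 = 380; y0_1 = 160; x1_1 = 415; cx_2 = 190; cy_2 = 450; r_2 = 25; x0_3 = 50; y0_3 = 305; x0_4 = 540; y0_4 = 280; x2_5 = 325; y2_5 = 165; x1_6 = 175; y1_6 = 45; x0_7 = 30; y0_7 = 150; x1_7 = 70; y1_7 = 210; x2_8 = 405; y2_8 = 180; cx_9 = 225; cy_9 = 480; r_9 = 50; cx_10 = 100; r_10 = 60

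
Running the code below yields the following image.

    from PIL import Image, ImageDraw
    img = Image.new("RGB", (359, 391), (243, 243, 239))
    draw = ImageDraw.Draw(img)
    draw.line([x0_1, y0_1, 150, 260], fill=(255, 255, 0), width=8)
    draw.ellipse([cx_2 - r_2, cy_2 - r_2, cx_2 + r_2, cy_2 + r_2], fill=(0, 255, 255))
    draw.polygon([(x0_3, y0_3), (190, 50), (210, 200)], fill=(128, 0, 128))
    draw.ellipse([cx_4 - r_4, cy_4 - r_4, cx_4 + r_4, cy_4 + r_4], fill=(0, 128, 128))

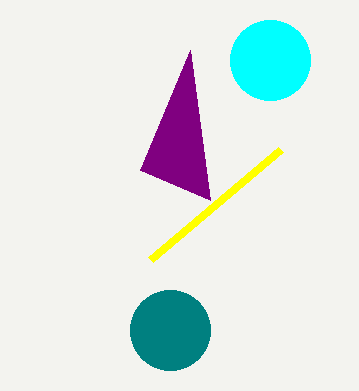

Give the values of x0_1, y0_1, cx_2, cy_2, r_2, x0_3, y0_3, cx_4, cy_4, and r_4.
x0_1 = 280
y0_1 = 150
cx_2 = 270
cy_2 = 60
r_2 = 40
x0_3 = 140
y0_3 = 170
cx_4 = 170
cy_4 = 330
r_4 = 40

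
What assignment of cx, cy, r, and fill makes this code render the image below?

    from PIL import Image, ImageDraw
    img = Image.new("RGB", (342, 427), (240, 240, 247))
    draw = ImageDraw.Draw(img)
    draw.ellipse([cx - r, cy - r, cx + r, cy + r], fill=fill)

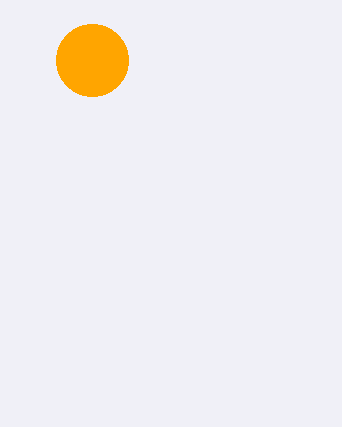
cx = 92, cy = 60, r = 36, fill = 'orange'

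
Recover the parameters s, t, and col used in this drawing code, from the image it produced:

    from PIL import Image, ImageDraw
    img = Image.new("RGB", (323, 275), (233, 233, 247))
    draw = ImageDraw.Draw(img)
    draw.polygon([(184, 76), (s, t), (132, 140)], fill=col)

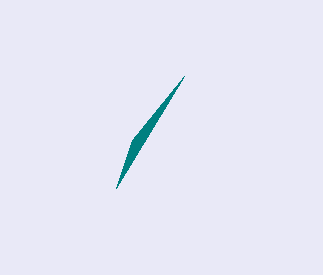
s = 116, t = 188, col = 'teal'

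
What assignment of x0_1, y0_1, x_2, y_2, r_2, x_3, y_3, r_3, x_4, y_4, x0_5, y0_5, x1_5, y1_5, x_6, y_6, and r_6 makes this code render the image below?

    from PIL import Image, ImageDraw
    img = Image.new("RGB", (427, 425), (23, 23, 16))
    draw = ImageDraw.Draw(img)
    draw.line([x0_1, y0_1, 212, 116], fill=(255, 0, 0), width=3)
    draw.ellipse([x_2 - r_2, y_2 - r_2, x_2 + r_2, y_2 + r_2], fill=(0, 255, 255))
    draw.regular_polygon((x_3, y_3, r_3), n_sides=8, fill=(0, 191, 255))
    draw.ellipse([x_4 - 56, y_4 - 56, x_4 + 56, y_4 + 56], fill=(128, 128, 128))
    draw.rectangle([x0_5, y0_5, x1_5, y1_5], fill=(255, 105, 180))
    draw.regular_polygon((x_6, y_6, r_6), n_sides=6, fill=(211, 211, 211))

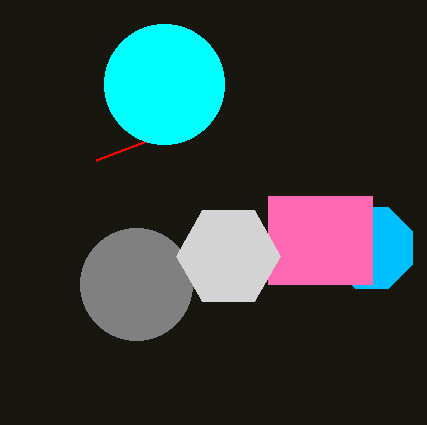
x0_1 = 96; y0_1 = 160; x_2 = 164; y_2 = 84; r_2 = 60; x_3 = 372; y_3 = 248; r_3 = 44; x_4 = 136; y_4 = 284; x0_5 = 268; y0_5 = 196; x1_5 = 372; y1_5 = 284; x_6 = 228; y_6 = 256; r_6 = 52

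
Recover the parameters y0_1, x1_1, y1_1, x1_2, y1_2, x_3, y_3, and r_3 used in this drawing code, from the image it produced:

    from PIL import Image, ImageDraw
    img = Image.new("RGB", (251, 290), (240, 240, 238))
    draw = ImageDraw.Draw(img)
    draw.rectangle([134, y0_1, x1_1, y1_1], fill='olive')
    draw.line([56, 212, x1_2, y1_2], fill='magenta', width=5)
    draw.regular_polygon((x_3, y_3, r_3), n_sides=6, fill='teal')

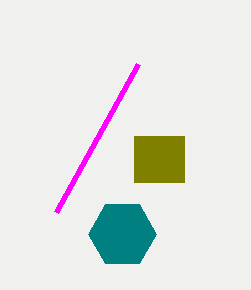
y0_1 = 136; x1_1 = 184; y1_1 = 182; x1_2 = 138; y1_2 = 64; x_3 = 122; y_3 = 234; r_3 = 34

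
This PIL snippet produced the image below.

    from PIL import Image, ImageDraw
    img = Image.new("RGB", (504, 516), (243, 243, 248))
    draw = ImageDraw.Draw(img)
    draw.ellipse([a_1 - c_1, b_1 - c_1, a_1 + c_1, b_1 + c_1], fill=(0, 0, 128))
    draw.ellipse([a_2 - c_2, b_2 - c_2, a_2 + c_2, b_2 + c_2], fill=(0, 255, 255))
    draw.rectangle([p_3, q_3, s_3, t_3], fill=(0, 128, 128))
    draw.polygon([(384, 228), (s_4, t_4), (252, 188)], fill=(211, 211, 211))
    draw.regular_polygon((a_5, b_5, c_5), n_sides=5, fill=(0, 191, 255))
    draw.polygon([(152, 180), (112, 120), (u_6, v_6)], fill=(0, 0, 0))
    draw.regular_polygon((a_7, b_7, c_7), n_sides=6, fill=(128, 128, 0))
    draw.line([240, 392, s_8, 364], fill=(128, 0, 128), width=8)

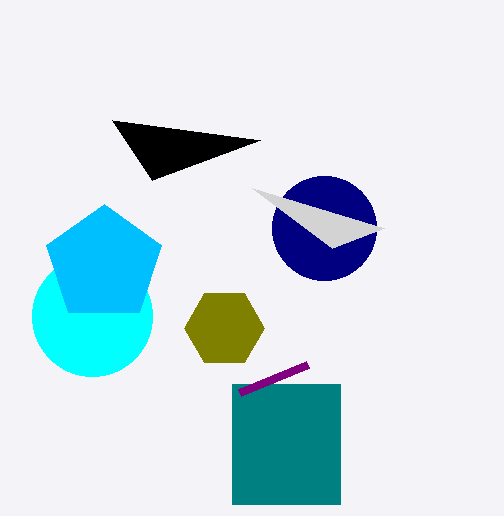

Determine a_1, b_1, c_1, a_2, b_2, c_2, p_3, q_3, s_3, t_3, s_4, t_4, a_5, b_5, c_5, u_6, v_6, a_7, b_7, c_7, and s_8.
a_1 = 324; b_1 = 228; c_1 = 52; a_2 = 92; b_2 = 316; c_2 = 60; p_3 = 232; q_3 = 384; s_3 = 340; t_3 = 504; s_4 = 332; t_4 = 248; a_5 = 104; b_5 = 264; c_5 = 60; u_6 = 260; v_6 = 140; a_7 = 224; b_7 = 328; c_7 = 40; s_8 = 308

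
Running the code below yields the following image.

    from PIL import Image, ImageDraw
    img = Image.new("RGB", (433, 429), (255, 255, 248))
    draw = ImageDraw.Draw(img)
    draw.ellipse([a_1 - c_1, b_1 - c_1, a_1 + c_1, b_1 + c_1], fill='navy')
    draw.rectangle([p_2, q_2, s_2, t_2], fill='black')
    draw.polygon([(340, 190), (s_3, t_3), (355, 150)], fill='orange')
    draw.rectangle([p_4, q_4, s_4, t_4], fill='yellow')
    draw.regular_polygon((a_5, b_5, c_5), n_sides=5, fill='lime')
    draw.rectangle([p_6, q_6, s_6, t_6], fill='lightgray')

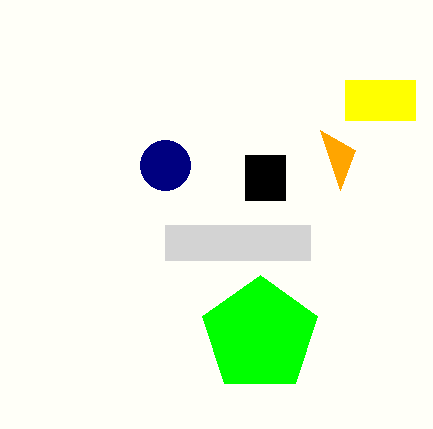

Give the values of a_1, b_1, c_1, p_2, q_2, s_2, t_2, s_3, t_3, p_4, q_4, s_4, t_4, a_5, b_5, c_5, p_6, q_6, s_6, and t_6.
a_1 = 165, b_1 = 165, c_1 = 25, p_2 = 245, q_2 = 155, s_2 = 285, t_2 = 200, s_3 = 320, t_3 = 130, p_4 = 345, q_4 = 80, s_4 = 415, t_4 = 120, a_5 = 260, b_5 = 335, c_5 = 60, p_6 = 165, q_6 = 225, s_6 = 310, t_6 = 260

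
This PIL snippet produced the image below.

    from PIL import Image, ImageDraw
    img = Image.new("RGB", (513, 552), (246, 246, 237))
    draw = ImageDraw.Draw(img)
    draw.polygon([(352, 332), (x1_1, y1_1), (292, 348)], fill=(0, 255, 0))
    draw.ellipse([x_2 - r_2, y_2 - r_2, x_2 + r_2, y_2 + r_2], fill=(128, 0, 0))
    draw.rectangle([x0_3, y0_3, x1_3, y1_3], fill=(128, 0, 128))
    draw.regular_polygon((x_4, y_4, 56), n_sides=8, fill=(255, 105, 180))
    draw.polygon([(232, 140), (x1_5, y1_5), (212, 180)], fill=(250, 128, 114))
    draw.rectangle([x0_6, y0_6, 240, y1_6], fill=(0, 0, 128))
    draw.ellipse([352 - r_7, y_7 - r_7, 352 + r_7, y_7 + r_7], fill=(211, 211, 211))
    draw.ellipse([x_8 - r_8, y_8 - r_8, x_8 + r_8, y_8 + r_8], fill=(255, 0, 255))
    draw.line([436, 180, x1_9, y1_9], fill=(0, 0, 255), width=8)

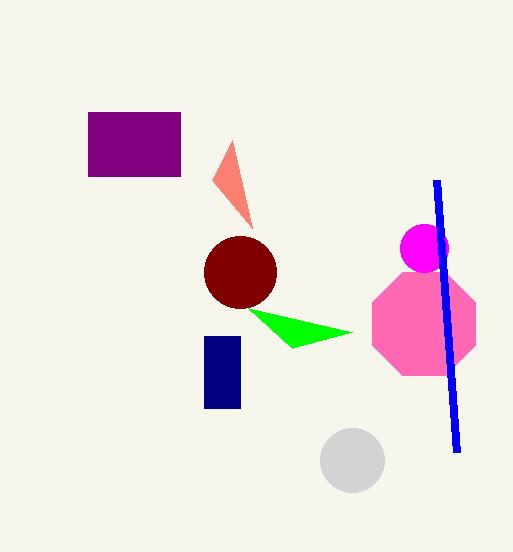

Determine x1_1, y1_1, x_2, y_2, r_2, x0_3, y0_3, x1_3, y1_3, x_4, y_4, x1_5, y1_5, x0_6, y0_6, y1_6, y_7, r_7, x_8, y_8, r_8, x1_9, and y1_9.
x1_1 = 248
y1_1 = 308
x_2 = 240
y_2 = 272
r_2 = 36
x0_3 = 88
y0_3 = 112
x1_3 = 180
y1_3 = 176
x_4 = 424
y_4 = 324
x1_5 = 252
y1_5 = 228
x0_6 = 204
y0_6 = 336
y1_6 = 408
y_7 = 460
r_7 = 32
x_8 = 424
y_8 = 248
r_8 = 24
x1_9 = 456
y1_9 = 452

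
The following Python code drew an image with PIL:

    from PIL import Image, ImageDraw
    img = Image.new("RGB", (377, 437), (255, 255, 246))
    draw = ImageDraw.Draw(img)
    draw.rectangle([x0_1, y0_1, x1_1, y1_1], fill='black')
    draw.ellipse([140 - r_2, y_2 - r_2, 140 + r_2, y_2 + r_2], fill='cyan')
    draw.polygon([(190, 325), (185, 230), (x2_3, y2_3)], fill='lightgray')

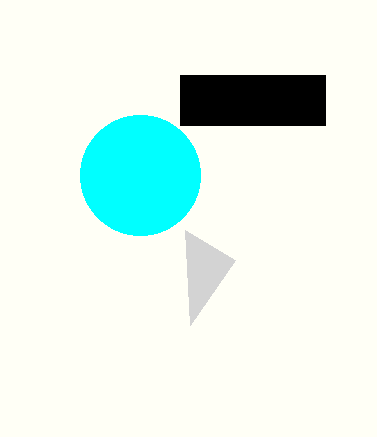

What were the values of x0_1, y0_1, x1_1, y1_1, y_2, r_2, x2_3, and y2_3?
x0_1 = 180, y0_1 = 75, x1_1 = 325, y1_1 = 125, y_2 = 175, r_2 = 60, x2_3 = 235, y2_3 = 260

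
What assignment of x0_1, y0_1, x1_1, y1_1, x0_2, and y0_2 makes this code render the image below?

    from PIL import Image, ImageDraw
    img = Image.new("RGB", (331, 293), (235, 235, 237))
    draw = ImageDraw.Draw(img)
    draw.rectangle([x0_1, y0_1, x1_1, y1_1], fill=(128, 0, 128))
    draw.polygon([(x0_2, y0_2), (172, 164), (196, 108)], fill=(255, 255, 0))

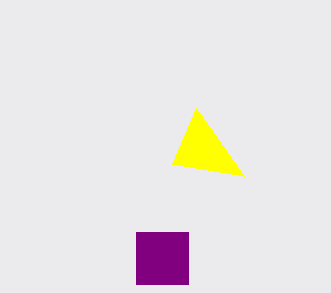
x0_1 = 136; y0_1 = 232; x1_1 = 188; y1_1 = 284; x0_2 = 244; y0_2 = 176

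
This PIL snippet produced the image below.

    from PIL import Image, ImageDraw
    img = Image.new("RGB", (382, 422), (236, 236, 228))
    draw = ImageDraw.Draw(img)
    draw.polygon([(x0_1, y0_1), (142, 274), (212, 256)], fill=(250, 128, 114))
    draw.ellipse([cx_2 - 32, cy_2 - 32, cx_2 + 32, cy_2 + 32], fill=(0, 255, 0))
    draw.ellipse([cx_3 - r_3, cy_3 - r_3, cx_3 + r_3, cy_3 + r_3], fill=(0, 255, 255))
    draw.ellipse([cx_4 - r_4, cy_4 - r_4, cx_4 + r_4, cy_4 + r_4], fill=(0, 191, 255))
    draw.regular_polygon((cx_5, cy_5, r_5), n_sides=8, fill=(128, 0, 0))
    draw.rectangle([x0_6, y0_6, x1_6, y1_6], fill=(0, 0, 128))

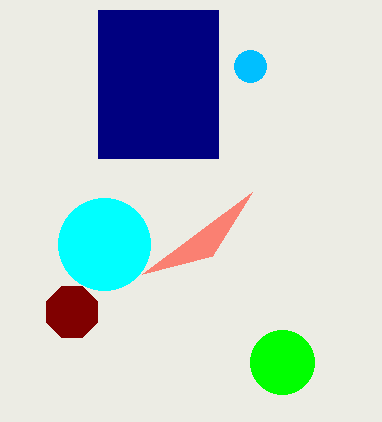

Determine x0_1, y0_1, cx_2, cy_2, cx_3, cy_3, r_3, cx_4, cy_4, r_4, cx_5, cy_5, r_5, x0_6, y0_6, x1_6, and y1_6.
x0_1 = 252; y0_1 = 192; cx_2 = 282; cy_2 = 362; cx_3 = 104; cy_3 = 244; r_3 = 46; cx_4 = 250; cy_4 = 66; r_4 = 16; cx_5 = 72; cy_5 = 312; r_5 = 28; x0_6 = 98; y0_6 = 10; x1_6 = 218; y1_6 = 158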